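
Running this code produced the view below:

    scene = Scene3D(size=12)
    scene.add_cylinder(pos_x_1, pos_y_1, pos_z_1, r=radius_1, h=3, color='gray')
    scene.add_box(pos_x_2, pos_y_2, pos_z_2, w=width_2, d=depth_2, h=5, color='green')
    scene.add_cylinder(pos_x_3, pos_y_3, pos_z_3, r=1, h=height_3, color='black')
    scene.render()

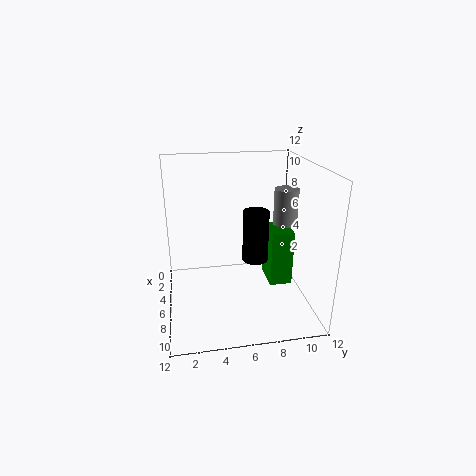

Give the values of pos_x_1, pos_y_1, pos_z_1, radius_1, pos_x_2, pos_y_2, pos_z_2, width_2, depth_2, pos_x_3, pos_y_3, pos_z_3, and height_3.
pos_x_1 = 6; pos_y_1 = 10; pos_z_1 = 7; radius_1 = 1; pos_x_2 = 3; pos_y_2 = 9; pos_z_2 = 1; width_2 = 3; depth_2 = 2; pos_x_3 = 8; pos_y_3 = 7; pos_z_3 = 5; height_3 = 4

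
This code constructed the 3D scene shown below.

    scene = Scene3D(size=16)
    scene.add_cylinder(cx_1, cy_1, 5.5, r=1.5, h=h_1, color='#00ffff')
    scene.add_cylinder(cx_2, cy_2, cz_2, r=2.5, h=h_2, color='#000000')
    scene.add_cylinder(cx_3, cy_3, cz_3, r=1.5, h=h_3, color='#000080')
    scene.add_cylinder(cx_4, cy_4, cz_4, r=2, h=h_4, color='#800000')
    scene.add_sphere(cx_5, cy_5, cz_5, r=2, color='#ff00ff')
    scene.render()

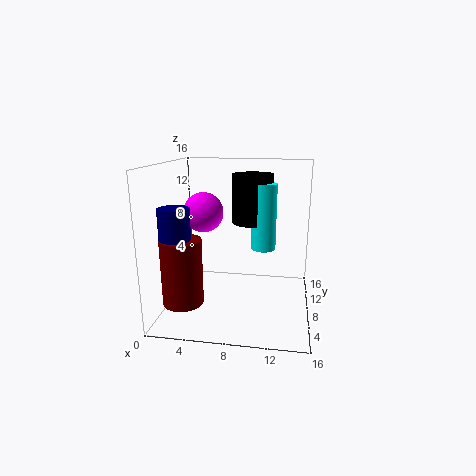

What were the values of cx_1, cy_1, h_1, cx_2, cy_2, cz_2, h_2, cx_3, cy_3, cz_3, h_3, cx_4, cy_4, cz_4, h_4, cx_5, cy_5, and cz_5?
cx_1 = 10.5, cy_1 = 12, h_1 = 8, cx_2 = 9, cy_2 = 13, cz_2 = 8.5, h_2 = 6, cx_3 = 3, cy_3 = 2, cz_3 = 9, h_3 = 3.5, cx_4 = 3.5, cy_4 = 2, cz_4 = 3, h_4 = 6.5, cx_5 = 5, cy_5 = 5, cz_5 = 11.5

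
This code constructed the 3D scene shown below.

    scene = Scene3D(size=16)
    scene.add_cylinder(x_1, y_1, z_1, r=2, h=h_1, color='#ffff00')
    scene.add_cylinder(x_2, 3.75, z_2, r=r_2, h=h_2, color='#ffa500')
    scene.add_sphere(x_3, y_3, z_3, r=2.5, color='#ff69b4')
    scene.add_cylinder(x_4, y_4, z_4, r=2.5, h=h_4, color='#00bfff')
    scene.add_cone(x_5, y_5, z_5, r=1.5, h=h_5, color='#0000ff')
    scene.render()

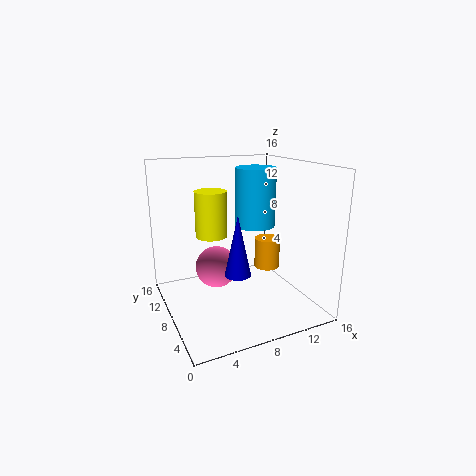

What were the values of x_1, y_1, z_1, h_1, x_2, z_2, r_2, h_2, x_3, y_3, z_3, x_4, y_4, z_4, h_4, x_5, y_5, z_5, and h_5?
x_1 = 7, y_1 = 13.75, z_1 = 6.5, h_1 = 5.75, x_2 = 9.25, z_2 = 6.25, r_2 = 1.25, h_2 = 3, x_3 = 6.5, y_3 = 11, z_3 = 3.5, x_4 = 12.25, y_4 = 12, z_4 = 7.75, h_4 = 7.25, x_5 = 7.75, y_5 = 7.5, z_5 = 3.75, h_5 = 7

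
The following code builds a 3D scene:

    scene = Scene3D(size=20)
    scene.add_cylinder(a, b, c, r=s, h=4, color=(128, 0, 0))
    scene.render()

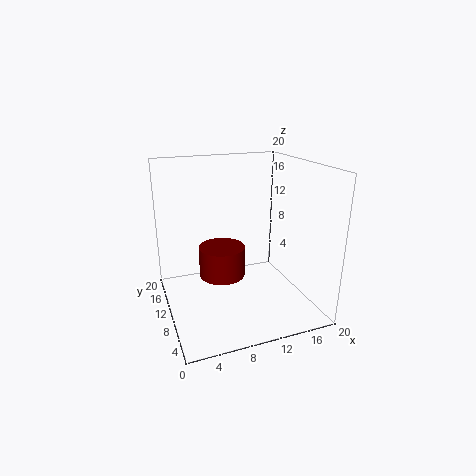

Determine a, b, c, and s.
a = 7, b = 8, c = 6, s = 3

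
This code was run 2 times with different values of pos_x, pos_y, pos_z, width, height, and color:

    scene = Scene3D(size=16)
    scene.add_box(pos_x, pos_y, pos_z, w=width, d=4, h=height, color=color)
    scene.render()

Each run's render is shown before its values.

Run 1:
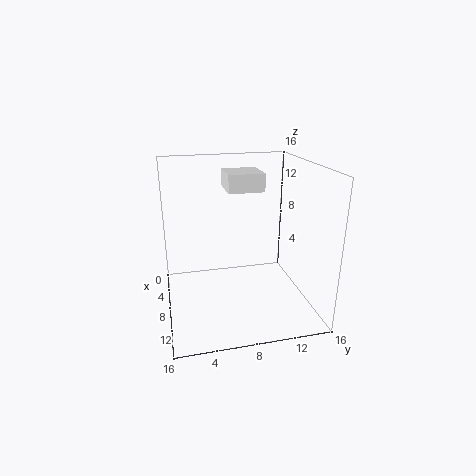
pos_x = 4; pos_y = 7; pos_z = 13; width = 4; height = 2; color = 'white'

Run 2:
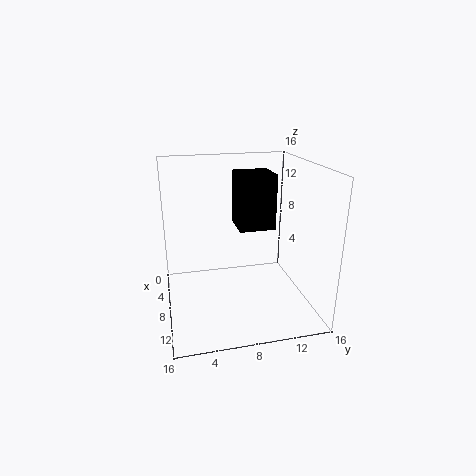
pos_x = 5; pos_y = 8; pos_z = 9; width = 4; height = 6; color = 'black'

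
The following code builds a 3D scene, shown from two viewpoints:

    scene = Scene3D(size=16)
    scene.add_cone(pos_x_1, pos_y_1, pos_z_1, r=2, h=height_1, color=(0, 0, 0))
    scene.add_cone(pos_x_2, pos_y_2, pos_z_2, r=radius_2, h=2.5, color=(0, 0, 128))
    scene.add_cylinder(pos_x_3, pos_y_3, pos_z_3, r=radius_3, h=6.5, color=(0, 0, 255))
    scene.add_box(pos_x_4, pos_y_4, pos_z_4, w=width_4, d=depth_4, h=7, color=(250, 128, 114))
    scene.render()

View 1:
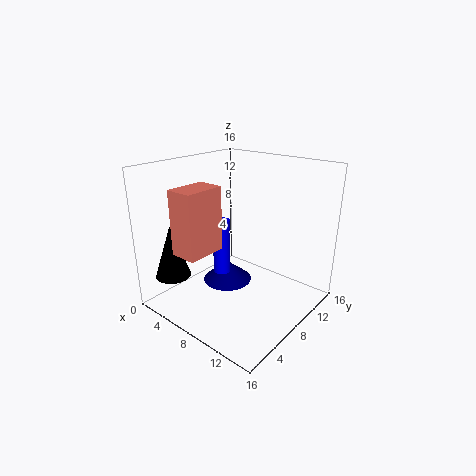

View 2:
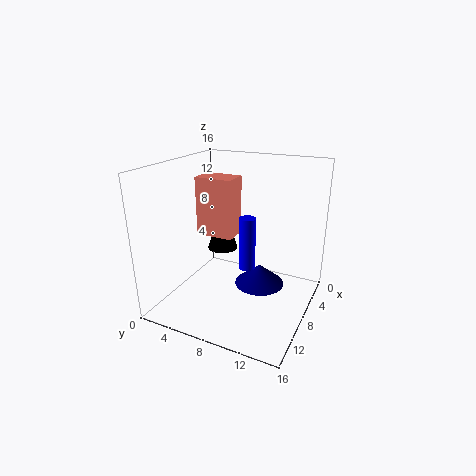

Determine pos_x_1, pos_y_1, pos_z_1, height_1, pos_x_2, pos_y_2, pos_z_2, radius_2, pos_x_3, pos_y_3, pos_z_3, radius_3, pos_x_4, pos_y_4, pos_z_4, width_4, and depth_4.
pos_x_1 = 2.5; pos_y_1 = 3; pos_z_1 = 3.5; height_1 = 6; pos_x_2 = 5; pos_y_2 = 9.5; pos_z_2 = 1; radius_2 = 3; pos_x_3 = 5.5; pos_y_3 = 8; pos_z_3 = 3; radius_3 = 1; pos_x_4 = 4; pos_y_4 = 2; pos_z_4 = 7; width_4 = 3; depth_4 = 4.5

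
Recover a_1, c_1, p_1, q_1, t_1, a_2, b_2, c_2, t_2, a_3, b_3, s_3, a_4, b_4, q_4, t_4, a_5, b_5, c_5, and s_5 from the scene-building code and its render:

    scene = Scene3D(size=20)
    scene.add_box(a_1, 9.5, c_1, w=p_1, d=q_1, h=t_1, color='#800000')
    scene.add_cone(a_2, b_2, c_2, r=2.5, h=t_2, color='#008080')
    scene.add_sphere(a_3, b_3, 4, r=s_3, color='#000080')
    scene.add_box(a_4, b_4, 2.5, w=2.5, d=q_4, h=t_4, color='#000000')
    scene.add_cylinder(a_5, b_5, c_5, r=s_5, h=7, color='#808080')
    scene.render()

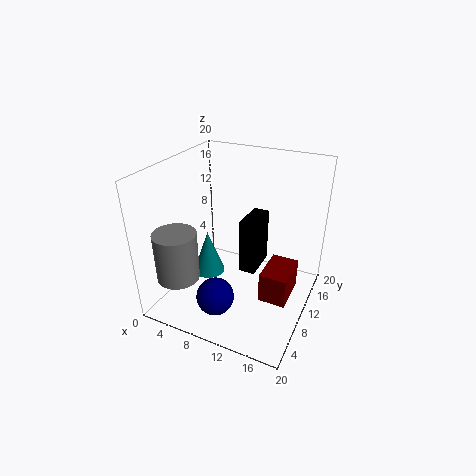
a_1 = 13.5; c_1 = 0.5; p_1 = 4; q_1 = 6; t_1 = 4.5; a_2 = 3.5; b_2 = 12.5; c_2 = 1; t_2 = 7; a_3 = 9.5; b_3 = 4; s_3 = 2.5; a_4 = 9; b_4 = 12.5; q_4 = 5.5; t_4 = 8.5; a_5 = 3; b_5 = 5; c_5 = 4.5; s_5 = 3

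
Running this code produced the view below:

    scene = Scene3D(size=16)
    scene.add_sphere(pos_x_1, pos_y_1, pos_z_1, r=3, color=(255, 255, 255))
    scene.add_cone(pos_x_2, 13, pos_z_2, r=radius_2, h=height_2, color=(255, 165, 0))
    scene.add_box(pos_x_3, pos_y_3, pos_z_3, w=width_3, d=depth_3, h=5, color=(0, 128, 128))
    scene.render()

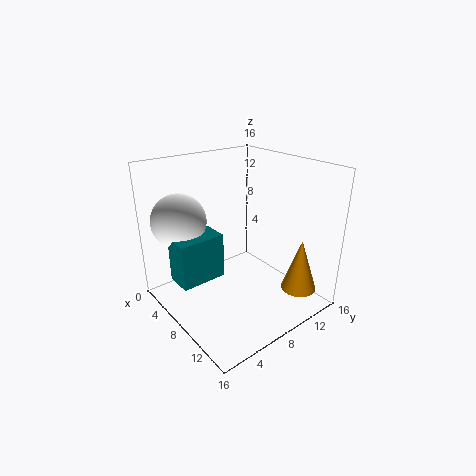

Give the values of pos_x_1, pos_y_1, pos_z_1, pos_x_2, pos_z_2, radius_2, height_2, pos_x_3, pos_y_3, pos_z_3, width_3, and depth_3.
pos_x_1 = 4, pos_y_1 = 3, pos_z_1 = 10, pos_x_2 = 13, pos_z_2 = 2, radius_2 = 2, height_2 = 6, pos_x_3 = 5, pos_y_3 = 1, pos_z_3 = 4, width_3 = 3, depth_3 = 5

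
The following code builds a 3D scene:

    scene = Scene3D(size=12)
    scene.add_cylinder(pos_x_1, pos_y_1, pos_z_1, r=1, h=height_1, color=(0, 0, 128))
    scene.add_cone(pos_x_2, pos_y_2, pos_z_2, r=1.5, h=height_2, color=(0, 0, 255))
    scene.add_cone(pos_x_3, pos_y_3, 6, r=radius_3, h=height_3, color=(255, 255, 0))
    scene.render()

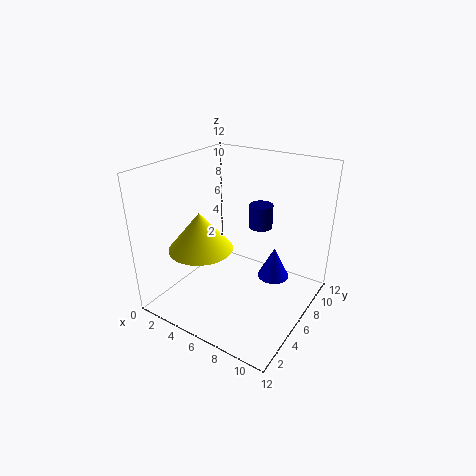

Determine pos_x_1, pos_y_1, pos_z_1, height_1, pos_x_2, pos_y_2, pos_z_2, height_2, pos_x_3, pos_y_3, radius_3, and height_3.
pos_x_1 = 7; pos_y_1 = 8; pos_z_1 = 6.5; height_1 = 2; pos_x_2 = 7.5; pos_y_2 = 10; pos_z_2 = 0.5; height_2 = 3; pos_x_3 = 4.5; pos_y_3 = 3; radius_3 = 2.5; height_3 = 3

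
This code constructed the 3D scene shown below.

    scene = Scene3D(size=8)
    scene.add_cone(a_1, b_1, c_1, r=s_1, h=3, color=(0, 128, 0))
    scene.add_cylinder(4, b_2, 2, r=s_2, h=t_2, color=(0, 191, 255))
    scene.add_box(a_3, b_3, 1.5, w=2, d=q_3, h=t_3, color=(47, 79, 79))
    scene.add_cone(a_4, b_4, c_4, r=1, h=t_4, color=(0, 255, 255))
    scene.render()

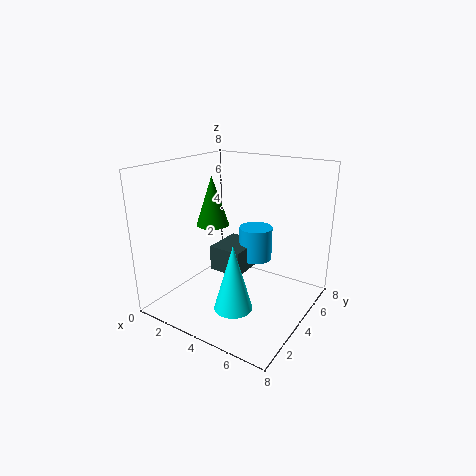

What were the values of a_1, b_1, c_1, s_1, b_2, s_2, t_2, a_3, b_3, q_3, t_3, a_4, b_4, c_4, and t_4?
a_1 = 1.5, b_1 = 5, c_1 = 4, s_1 = 1, b_2 = 6, s_2 = 1, t_2 = 2, a_3 = 2, b_3 = 4, q_3 = 2.5, t_3 = 1.5, a_4 = 5, b_4 = 2, c_4 = 1, t_4 = 3.5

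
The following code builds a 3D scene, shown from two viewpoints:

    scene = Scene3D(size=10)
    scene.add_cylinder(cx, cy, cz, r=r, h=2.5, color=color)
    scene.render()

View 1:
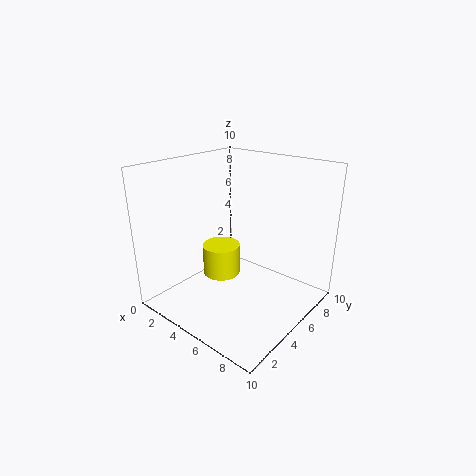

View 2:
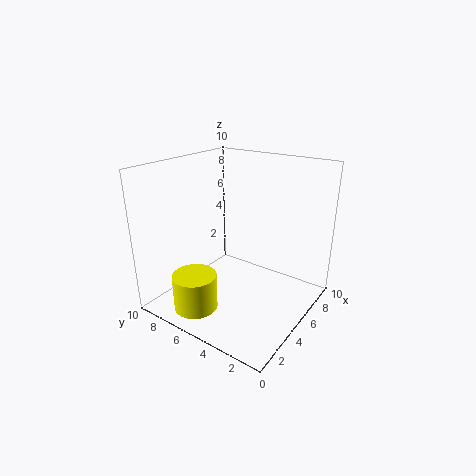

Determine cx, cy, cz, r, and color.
cx = 2, cy = 6.5, cz = 0.5, r = 1.5, color = 'yellow'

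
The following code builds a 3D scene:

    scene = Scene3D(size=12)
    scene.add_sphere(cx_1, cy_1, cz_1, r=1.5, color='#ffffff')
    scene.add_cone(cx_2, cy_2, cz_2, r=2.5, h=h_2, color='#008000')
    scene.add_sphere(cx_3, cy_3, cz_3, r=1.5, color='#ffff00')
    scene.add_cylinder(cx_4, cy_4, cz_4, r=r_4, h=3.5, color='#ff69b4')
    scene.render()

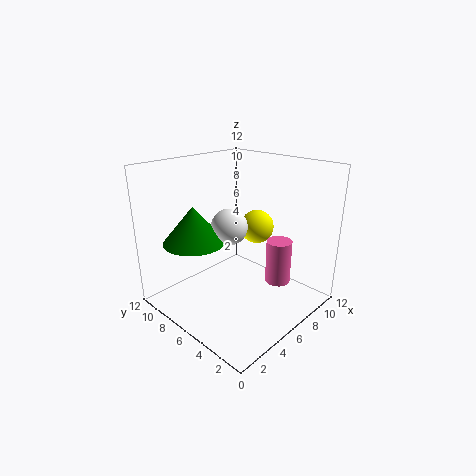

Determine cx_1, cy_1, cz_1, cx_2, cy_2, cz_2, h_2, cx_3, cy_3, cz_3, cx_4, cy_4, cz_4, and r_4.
cx_1 = 5.5, cy_1 = 6.5, cz_1 = 7, cx_2 = 3, cy_2 = 8, cz_2 = 6, h_2 = 3, cx_3 = 9, cy_3 = 6.5, cz_3 = 6, cx_4 = 7, cy_4 = 2.5, cz_4 = 3, r_4 = 1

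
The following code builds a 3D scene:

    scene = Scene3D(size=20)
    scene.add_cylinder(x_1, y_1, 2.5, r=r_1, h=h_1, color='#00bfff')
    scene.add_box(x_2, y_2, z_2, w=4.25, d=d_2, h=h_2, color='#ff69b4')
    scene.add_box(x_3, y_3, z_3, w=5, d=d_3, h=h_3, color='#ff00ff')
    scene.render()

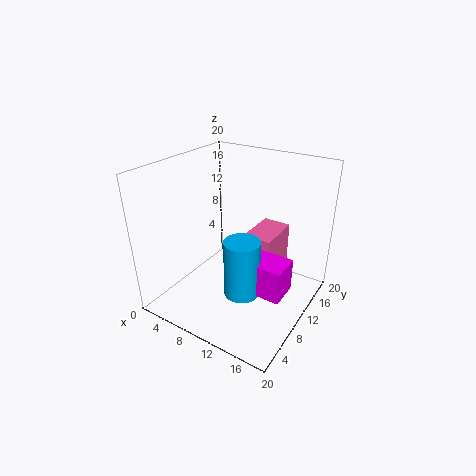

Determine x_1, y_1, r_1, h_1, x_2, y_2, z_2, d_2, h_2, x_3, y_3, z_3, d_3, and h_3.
x_1 = 11.75
y_1 = 8.25
r_1 = 2.5
h_1 = 8.25
x_2 = 9.5
y_2 = 12.25
z_2 = 2
d_2 = 6.75
h_2 = 7.25
x_3 = 12.5
y_3 = 8
z_3 = 3
d_3 = 4.25
h_3 = 4.75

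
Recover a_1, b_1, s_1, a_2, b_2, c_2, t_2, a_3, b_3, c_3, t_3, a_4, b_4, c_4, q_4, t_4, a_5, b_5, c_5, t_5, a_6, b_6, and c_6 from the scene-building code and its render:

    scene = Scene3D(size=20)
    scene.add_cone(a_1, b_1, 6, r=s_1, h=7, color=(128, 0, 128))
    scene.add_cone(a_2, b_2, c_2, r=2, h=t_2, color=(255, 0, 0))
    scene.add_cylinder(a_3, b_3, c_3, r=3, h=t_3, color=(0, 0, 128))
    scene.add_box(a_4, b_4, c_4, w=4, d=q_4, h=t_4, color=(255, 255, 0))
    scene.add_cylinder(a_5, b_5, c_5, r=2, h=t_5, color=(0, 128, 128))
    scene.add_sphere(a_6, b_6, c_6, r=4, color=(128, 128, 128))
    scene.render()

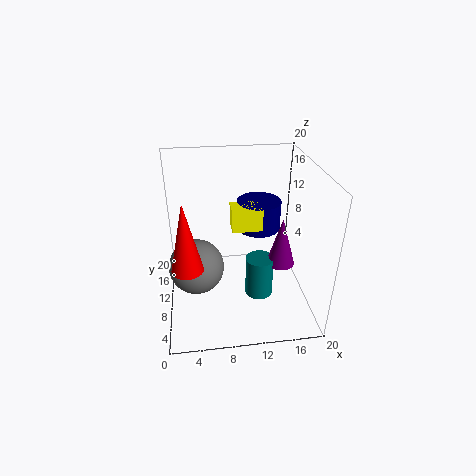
a_1 = 16
b_1 = 9
s_1 = 2
a_2 = 3
b_2 = 5
c_2 = 9
t_2 = 9
a_3 = 13
b_3 = 11
c_3 = 11
t_3 = 4
a_4 = 9
b_4 = 8
c_4 = 12
q_4 = 3
t_4 = 3
a_5 = 13
b_5 = 9
c_5 = 1
t_5 = 6
a_6 = 4
b_6 = 11
c_6 = 5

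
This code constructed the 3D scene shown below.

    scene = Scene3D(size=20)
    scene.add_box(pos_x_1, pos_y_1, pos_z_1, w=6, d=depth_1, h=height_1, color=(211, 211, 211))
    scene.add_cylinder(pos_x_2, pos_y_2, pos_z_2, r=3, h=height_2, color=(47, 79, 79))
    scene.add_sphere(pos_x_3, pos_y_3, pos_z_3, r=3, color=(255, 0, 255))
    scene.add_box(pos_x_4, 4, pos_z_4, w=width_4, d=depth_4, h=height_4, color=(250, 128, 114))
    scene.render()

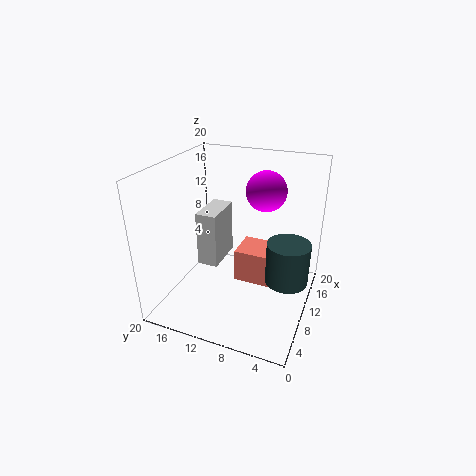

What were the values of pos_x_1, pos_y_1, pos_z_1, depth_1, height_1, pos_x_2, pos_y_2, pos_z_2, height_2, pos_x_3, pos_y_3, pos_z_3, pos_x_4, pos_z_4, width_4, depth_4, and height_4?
pos_x_1 = 9, pos_y_1 = 13, pos_z_1 = 5, depth_1 = 3, height_1 = 8, pos_x_2 = 11, pos_y_2 = 3, pos_z_2 = 4, height_2 = 6, pos_x_3 = 16, pos_y_3 = 8, pos_z_3 = 15, pos_x_4 = 11, pos_z_4 = 2, width_4 = 5, depth_4 = 7, height_4 = 5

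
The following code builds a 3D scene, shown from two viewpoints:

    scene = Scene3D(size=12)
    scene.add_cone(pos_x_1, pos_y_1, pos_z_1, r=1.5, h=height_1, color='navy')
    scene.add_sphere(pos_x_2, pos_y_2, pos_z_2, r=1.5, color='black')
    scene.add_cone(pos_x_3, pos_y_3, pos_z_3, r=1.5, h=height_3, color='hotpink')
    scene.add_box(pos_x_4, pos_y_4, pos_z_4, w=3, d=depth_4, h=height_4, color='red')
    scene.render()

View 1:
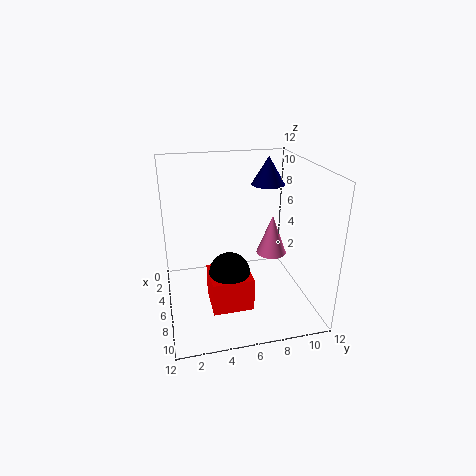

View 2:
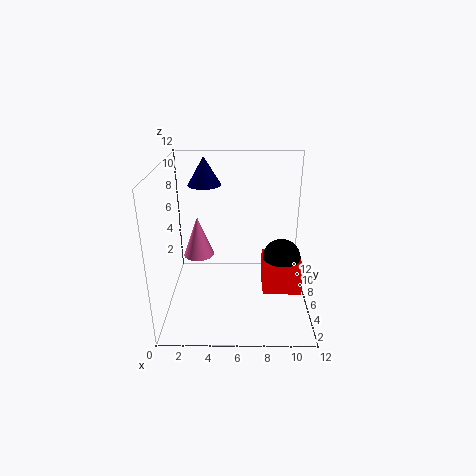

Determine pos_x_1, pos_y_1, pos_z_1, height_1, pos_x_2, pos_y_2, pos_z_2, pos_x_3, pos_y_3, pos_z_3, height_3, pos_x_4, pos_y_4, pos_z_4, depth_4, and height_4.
pos_x_1 = 3, pos_y_1 = 9.5, pos_z_1 = 9.5, height_1 = 2.5, pos_x_2 = 9.5, pos_y_2 = 4.5, pos_z_2 = 5, pos_x_3 = 2, pos_y_3 = 10.5, pos_z_3 = 2, height_3 = 4, pos_x_4 = 8, pos_y_4 = 3, pos_z_4 = 2.5, depth_4 = 3, height_4 = 2.5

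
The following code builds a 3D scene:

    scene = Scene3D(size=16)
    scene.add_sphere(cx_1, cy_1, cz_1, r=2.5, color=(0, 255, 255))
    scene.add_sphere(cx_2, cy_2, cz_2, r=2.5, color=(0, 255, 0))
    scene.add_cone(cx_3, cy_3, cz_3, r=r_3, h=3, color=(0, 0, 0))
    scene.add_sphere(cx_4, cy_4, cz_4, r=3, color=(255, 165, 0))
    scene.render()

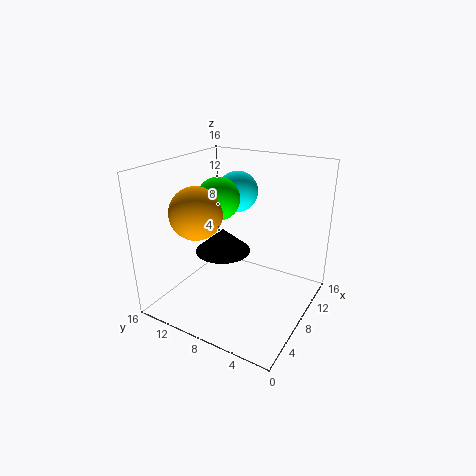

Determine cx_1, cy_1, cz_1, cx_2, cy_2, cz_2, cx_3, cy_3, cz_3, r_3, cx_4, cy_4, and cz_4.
cx_1 = 13
cy_1 = 11
cz_1 = 11.5
cx_2 = 9.5
cy_2 = 11.5
cz_2 = 11.5
cx_3 = 11
cy_3 = 12
cz_3 = 4
r_3 = 3.5
cx_4 = 6.5
cy_4 = 12.5
cz_4 = 10.5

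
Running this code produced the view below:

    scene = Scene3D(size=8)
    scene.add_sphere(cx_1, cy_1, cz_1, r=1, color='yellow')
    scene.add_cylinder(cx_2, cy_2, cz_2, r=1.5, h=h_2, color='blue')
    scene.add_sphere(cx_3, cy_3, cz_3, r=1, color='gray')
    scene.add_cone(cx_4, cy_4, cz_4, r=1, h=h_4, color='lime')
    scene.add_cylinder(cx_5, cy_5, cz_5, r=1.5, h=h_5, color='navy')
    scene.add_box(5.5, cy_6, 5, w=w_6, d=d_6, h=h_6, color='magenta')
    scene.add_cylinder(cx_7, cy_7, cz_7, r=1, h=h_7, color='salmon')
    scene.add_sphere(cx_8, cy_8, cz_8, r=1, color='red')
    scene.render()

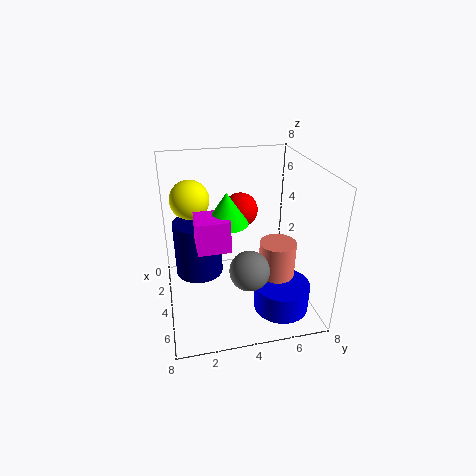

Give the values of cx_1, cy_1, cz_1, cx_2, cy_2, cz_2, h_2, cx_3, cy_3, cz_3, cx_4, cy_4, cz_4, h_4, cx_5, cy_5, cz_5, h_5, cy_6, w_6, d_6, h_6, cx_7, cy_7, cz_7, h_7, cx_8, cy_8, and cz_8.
cx_1 = 4; cy_1 = 1.5; cz_1 = 6.5; cx_2 = 6; cy_2 = 6; cz_2 = 0.5; h_2 = 1.5; cx_3 = 6.5; cy_3 = 4; cz_3 = 3.5; cx_4 = 6; cy_4 = 3; cz_4 = 6; h_4 = 1.5; cx_5 = 1.5; cy_5 = 2; cz_5 = 0.5; h_5 = 3.5; cy_6 = 1.5; w_6 = 1.5; d_6 = 1.5; h_6 = 1.5; cx_7 = 5; cy_7 = 6; cz_7 = 2; h_7 = 2; cx_8 = 2.5; cy_8 = 4.5; cz_8 = 5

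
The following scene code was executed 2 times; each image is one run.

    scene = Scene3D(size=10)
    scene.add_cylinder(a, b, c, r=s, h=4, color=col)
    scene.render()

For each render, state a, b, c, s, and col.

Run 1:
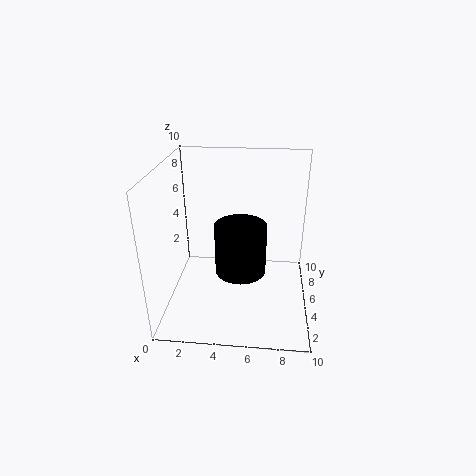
a = 5; b = 7; c = 1; s = 2; col = 'black'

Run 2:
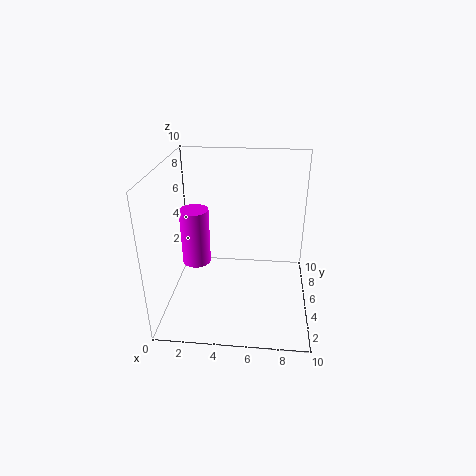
a = 2; b = 5; c = 3; s = 1; col = 'magenta'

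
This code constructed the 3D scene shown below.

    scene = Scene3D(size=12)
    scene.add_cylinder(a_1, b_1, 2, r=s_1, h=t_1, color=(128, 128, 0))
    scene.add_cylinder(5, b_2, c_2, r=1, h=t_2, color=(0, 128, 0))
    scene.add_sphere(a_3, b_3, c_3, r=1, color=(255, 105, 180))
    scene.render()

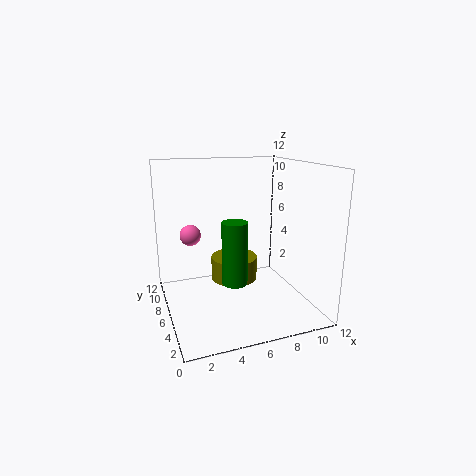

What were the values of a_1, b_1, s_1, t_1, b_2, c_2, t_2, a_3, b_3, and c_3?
a_1 = 6; b_1 = 7; s_1 = 2; t_1 = 2; b_2 = 4; c_2 = 3; t_2 = 5; a_3 = 3; b_3 = 11; c_3 = 5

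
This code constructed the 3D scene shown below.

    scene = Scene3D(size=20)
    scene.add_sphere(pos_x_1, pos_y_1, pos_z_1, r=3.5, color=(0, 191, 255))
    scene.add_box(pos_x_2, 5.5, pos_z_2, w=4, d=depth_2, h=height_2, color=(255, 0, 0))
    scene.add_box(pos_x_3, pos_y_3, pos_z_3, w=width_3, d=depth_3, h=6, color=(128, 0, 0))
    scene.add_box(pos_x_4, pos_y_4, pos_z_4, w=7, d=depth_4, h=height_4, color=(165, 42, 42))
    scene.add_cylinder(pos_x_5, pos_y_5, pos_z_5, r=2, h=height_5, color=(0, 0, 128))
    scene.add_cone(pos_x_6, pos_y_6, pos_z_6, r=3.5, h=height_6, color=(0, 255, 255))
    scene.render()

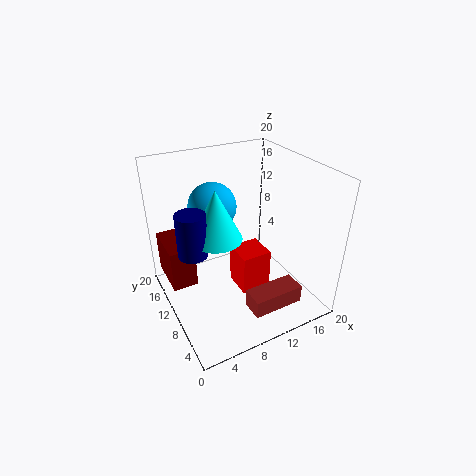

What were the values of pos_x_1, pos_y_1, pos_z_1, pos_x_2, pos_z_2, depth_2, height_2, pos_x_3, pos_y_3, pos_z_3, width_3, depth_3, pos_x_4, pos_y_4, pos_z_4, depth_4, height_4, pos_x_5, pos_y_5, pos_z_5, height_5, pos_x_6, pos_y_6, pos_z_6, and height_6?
pos_x_1 = 8.5, pos_y_1 = 15, pos_z_1 = 13, pos_x_2 = 8.5, pos_z_2 = 4, depth_2 = 4, height_2 = 5.5, pos_x_3 = 0.5, pos_y_3 = 11, pos_z_3 = 3.5, width_3 = 3.5, depth_3 = 6.5, pos_x_4 = 8.5, pos_y_4 = 2, pos_z_4 = 2.5, depth_4 = 3, height_4 = 2.5, pos_x_5 = 3.5, pos_y_5 = 10.5, pos_z_5 = 9, height_5 = 6, pos_x_6 = 7, pos_y_6 = 10.5, pos_z_6 = 10.5, height_6 = 7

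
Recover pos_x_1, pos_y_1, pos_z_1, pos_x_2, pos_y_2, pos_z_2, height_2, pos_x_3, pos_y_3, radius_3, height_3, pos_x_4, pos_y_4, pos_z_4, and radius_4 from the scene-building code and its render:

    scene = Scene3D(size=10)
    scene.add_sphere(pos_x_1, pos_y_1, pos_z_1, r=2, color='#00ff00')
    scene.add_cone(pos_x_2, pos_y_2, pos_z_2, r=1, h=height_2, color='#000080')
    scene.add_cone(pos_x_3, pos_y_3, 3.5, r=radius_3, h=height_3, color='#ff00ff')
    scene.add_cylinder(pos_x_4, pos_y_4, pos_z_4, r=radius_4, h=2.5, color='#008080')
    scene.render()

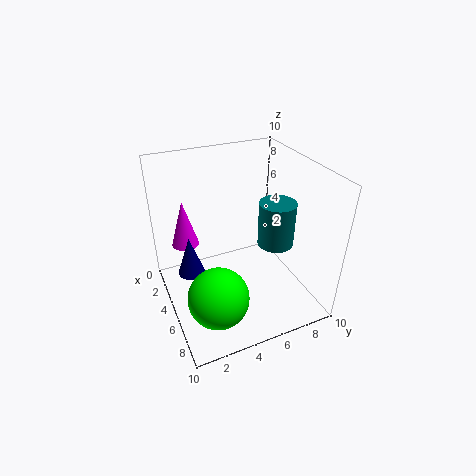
pos_x_1 = 7.5, pos_y_1 = 2.5, pos_z_1 = 2.5, pos_x_2 = 3, pos_y_2 = 2, pos_z_2 = 1.5, height_2 = 3, pos_x_3 = 2, pos_y_3 = 2, radius_3 = 1, height_3 = 3.5, pos_x_4 = 9, pos_y_4 = 5.5, pos_z_4 = 7, radius_4 = 1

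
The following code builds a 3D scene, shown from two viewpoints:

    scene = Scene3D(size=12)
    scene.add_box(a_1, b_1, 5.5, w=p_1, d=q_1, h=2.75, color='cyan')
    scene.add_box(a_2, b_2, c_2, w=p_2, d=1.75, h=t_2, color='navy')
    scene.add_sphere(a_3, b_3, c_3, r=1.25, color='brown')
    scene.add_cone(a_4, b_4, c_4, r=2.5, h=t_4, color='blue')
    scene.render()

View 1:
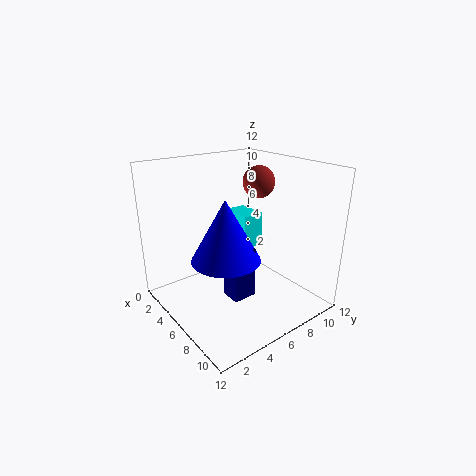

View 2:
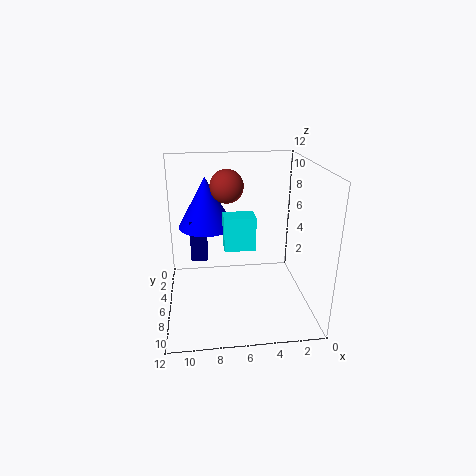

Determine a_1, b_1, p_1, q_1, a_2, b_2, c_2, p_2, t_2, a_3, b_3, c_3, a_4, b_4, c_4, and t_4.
a_1 = 4.75
b_1 = 5.75
p_1 = 2.5
q_1 = 1.75
a_2 = 8.5
b_2 = 2.75
c_2 = 3.25
p_2 = 1.5
t_2 = 3.75
a_3 = 7
b_3 = 7.25
c_3 = 10.75
a_4 = 8.5
b_4 = 3
c_4 = 6
t_4 = 4.5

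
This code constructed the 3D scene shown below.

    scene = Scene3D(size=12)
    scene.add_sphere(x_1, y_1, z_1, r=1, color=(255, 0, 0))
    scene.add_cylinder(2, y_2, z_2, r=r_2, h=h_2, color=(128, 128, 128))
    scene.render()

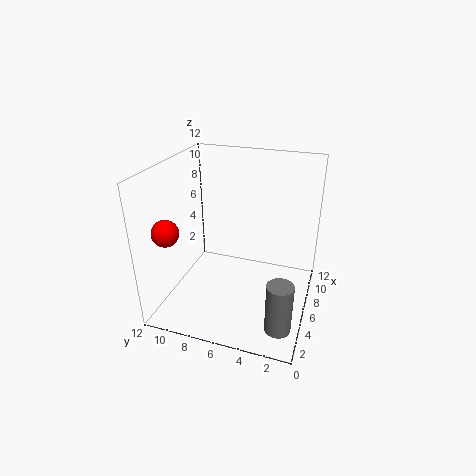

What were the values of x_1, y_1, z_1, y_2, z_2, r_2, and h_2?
x_1 = 1.5, y_1 = 10, z_1 = 8, y_2 = 1.5, z_2 = 1, r_2 = 1, h_2 = 4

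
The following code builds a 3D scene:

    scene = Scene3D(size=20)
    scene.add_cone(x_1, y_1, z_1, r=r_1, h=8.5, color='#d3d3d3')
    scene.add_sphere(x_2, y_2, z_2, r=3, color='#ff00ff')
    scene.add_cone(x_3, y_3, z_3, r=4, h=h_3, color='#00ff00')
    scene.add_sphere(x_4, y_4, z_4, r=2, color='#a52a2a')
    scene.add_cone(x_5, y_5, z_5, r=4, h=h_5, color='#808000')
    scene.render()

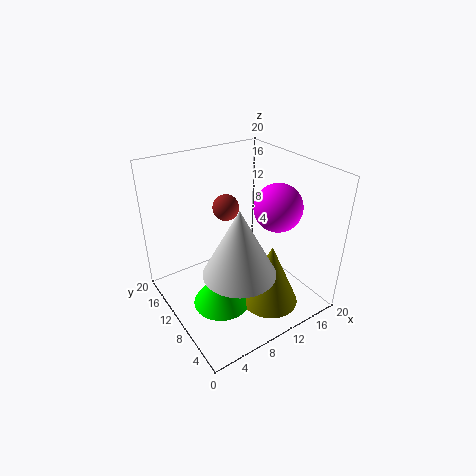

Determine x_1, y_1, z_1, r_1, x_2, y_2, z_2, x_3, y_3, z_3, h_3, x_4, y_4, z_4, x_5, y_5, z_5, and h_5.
x_1 = 6.5
y_1 = 4.5
z_1 = 9
r_1 = 4.5
x_2 = 12.5
y_2 = 5
z_2 = 16
x_3 = 6.5
y_3 = 9
z_3 = 1
h_3 = 6
x_4 = 11.5
y_4 = 15.5
z_4 = 12
x_5 = 12.5
y_5 = 5.5
z_5 = 1
h_5 = 9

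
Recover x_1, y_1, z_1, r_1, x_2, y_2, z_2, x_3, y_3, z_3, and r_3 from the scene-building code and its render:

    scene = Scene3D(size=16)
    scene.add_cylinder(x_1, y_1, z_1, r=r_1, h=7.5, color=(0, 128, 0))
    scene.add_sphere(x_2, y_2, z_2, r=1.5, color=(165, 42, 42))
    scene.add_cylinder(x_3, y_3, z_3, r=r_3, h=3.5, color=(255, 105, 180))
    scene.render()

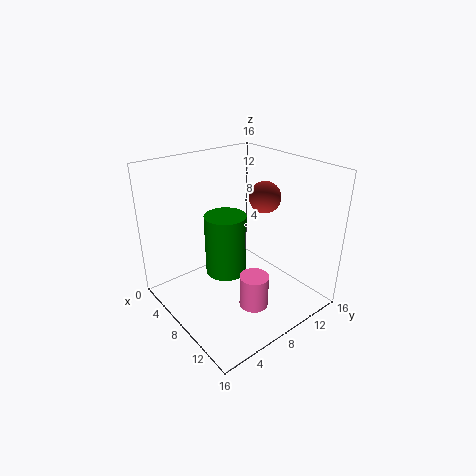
x_1 = 5
y_1 = 8.5
z_1 = 2
r_1 = 2.5
x_2 = 12
y_2 = 8
z_2 = 14
x_3 = 12.5
y_3 = 6.5
z_3 = 2.5
r_3 = 1.5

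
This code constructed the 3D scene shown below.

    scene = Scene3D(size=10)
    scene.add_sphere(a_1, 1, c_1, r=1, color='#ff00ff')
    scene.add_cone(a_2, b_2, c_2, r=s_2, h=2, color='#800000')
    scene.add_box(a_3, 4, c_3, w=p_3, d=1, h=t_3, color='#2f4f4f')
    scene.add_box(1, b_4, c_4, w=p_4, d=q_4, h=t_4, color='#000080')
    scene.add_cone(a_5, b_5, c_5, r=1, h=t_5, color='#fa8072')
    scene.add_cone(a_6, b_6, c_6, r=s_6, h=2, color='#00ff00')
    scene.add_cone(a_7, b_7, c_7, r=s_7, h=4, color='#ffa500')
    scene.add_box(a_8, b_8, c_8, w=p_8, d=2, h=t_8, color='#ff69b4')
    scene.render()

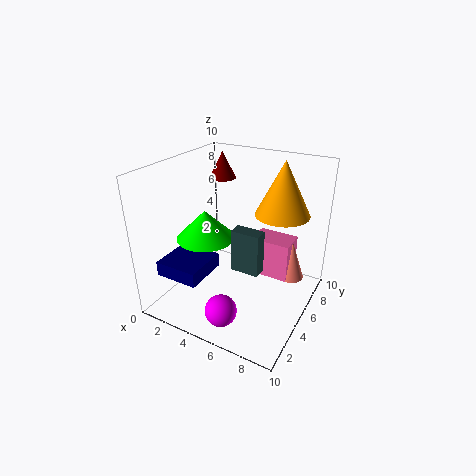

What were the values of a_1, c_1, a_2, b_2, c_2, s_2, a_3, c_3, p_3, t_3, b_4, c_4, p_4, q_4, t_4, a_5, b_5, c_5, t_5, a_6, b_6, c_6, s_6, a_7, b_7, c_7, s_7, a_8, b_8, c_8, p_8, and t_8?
a_1 = 6; c_1 = 2; a_2 = 2; b_2 = 8; c_2 = 8; s_2 = 1; a_3 = 5; c_3 = 3; p_3 = 2; t_3 = 3; b_4 = 1; c_4 = 3; p_4 = 3; q_4 = 3; t_4 = 1; a_5 = 8; b_5 = 8; c_5 = 1; t_5 = 3; a_6 = 3; b_6 = 4; c_6 = 5; s_6 = 2; a_7 = 7; b_7 = 8; c_7 = 6; s_7 = 2; a_8 = 5; b_8 = 7; c_8 = 1; p_8 = 3; t_8 = 3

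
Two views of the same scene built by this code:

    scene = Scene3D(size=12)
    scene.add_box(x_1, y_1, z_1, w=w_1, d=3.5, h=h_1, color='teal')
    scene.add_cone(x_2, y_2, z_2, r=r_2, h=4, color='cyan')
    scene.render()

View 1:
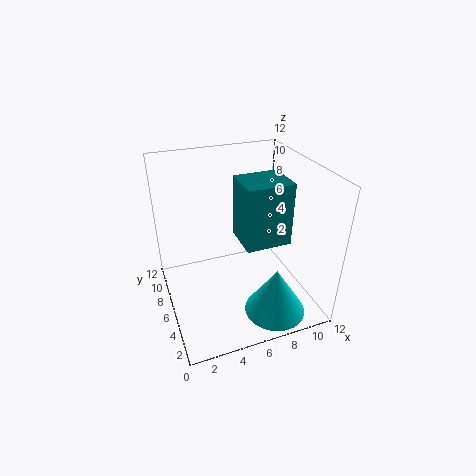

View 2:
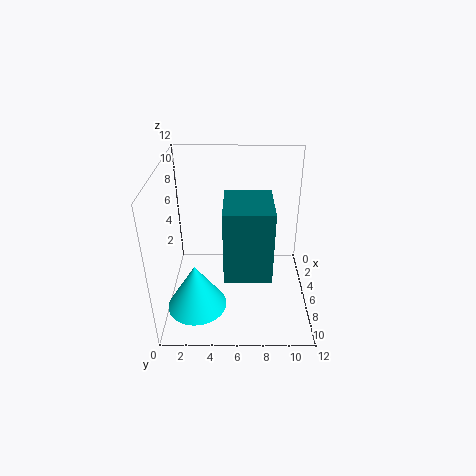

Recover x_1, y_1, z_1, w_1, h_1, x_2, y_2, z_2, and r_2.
x_1 = 6.5
y_1 = 5
z_1 = 5
w_1 = 4
h_1 = 5.5
x_2 = 8
y_2 = 2.5
z_2 = 0.5
r_2 = 2.5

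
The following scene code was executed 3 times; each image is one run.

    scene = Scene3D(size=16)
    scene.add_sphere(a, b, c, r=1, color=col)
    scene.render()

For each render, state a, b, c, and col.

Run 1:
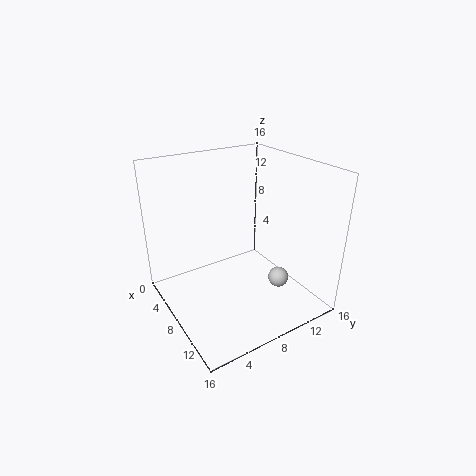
a = 14, b = 9, c = 6, col = 'lightgray'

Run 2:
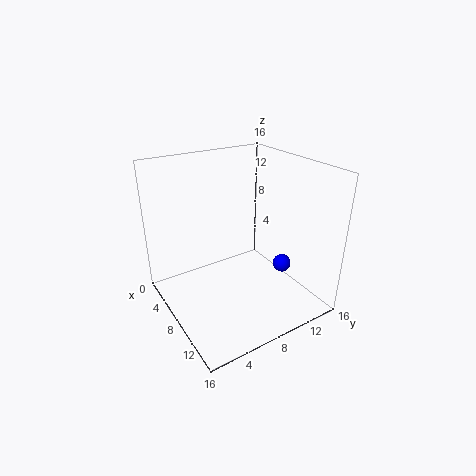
a = 11, b = 12, c = 5, col = 'blue'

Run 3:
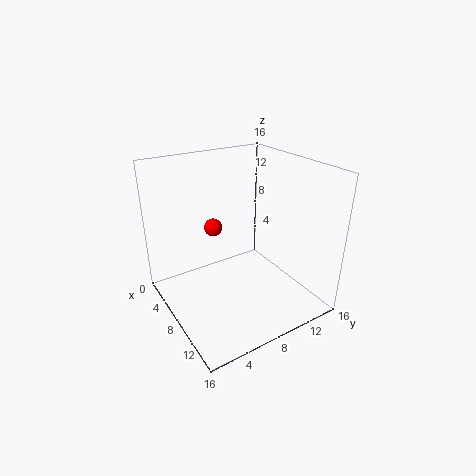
a = 6, b = 6, c = 9, col = 'red'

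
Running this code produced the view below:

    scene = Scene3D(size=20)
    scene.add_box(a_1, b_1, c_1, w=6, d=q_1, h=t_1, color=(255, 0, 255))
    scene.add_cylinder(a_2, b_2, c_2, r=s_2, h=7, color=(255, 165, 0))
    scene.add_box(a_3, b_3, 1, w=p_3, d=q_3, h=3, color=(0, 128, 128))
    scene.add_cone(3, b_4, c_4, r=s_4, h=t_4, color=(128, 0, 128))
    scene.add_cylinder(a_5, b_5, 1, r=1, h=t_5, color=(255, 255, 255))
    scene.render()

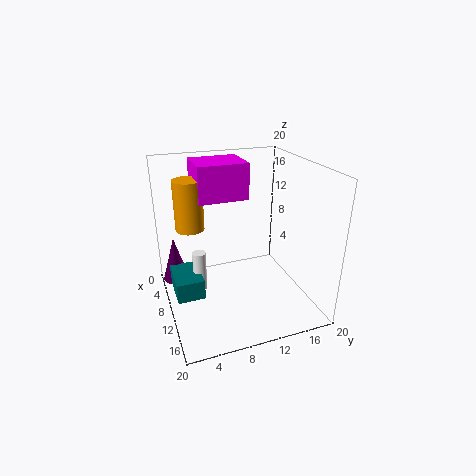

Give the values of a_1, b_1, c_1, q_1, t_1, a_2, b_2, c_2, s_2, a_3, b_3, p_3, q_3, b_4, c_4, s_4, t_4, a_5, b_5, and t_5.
a_1 = 3, b_1 = 5, c_1 = 15, q_1 = 7, t_1 = 5, a_2 = 7, b_2 = 4, c_2 = 11, s_2 = 2, a_3 = 4, b_3 = 1, p_3 = 6, q_3 = 4, b_4 = 2, c_4 = 1, s_4 = 2, t_4 = 7, a_5 = 7, b_5 = 5, t_5 = 6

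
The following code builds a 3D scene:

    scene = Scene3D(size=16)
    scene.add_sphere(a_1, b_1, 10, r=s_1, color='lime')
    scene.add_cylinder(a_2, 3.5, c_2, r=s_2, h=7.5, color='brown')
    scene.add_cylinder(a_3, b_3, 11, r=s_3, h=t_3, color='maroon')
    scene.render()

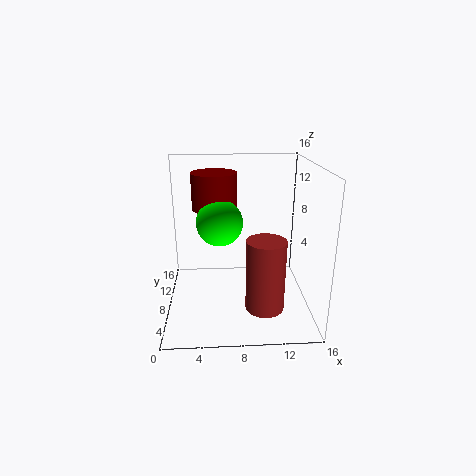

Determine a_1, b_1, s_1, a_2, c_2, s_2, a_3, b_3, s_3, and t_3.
a_1 = 6, b_1 = 7.5, s_1 = 2.5, a_2 = 10.5, c_2 = 2, s_2 = 2, a_3 = 5.5, b_3 = 9.5, s_3 = 2.5, t_3 = 4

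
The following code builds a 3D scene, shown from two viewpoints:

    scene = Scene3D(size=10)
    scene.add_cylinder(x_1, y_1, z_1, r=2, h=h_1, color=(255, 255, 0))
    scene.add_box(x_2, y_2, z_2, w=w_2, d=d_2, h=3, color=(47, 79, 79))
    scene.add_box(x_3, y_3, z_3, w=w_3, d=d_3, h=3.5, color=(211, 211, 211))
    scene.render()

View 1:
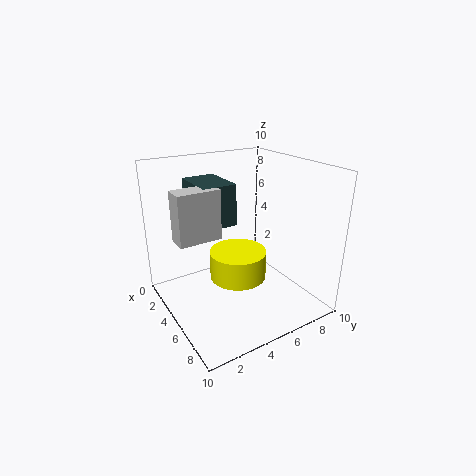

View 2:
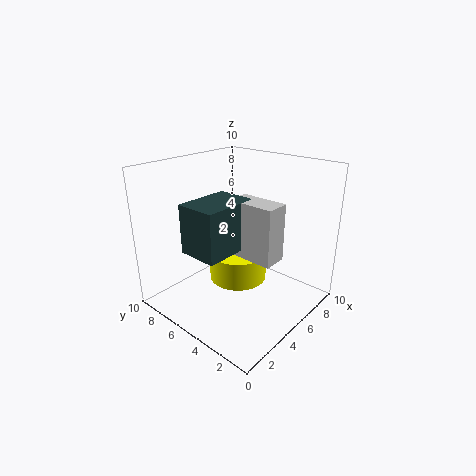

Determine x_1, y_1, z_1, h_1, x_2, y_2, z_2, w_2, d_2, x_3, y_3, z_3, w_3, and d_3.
x_1 = 5, y_1 = 5, z_1 = 2, h_1 = 2, x_2 = 0.5, y_2 = 3, z_2 = 5.5, w_2 = 3.5, d_2 = 2.5, x_3 = 3, y_3 = 1, z_3 = 5, w_3 = 1.5, d_3 = 3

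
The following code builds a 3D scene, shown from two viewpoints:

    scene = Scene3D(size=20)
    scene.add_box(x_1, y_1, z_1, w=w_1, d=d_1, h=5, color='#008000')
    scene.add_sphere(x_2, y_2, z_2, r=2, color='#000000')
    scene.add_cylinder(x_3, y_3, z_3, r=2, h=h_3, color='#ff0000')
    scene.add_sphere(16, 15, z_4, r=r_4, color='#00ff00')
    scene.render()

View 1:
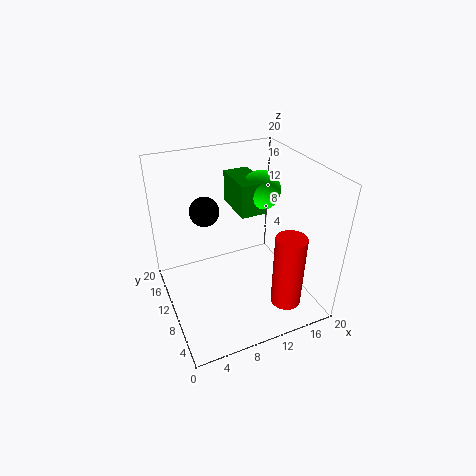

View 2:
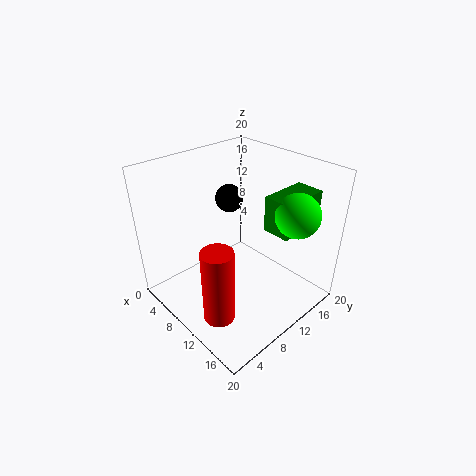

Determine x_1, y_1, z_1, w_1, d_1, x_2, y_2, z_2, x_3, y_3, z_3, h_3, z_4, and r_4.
x_1 = 12; y_1 = 13; z_1 = 11; w_1 = 4; d_1 = 7; x_2 = 6; y_2 = 12; z_2 = 14; x_3 = 14; y_3 = 3; z_3 = 3; h_3 = 10; z_4 = 14; r_4 = 3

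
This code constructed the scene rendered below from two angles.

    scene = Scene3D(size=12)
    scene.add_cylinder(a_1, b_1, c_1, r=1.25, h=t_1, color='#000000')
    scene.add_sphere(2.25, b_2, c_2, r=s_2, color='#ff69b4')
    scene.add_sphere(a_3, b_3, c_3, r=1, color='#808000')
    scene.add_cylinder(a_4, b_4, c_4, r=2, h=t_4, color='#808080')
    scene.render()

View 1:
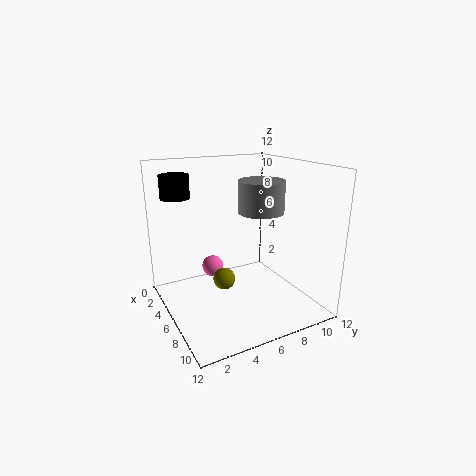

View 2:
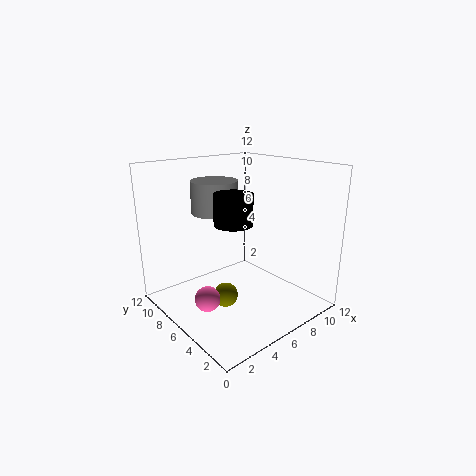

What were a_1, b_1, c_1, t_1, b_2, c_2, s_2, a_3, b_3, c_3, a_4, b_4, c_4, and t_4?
a_1 = 2.25; b_1 = 2; c_1 = 9; t_1 = 2; b_2 = 5.25; c_2 = 2; s_2 = 1; a_3 = 4.25; b_3 = 5.5; c_3 = 1.5; a_4 = 5.5; b_4 = 8.5; c_4 = 7.75; t_4 = 2.75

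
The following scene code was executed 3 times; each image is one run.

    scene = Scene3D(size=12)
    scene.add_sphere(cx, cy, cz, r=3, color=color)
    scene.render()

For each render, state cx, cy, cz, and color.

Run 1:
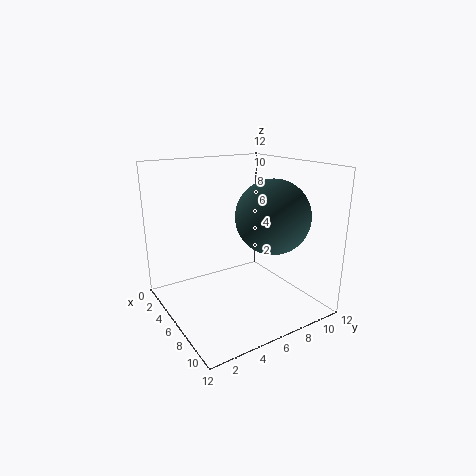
cx = 8
cy = 8
cz = 8
color = 'darkslategray'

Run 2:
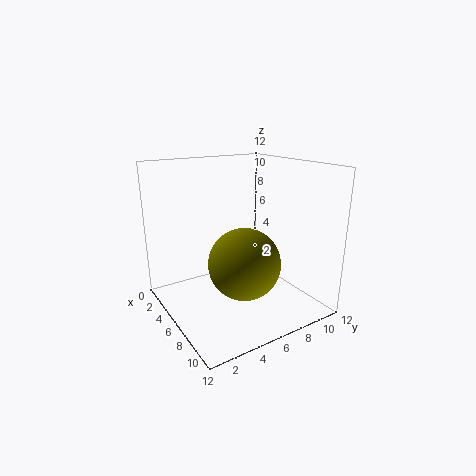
cx = 7
cy = 6
cz = 4
color = 'olive'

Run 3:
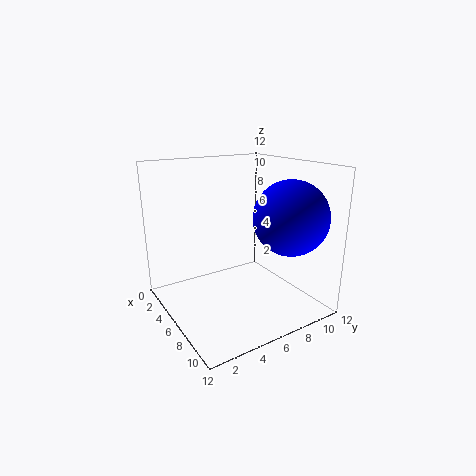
cx = 9
cy = 9
cz = 8
color = 'blue'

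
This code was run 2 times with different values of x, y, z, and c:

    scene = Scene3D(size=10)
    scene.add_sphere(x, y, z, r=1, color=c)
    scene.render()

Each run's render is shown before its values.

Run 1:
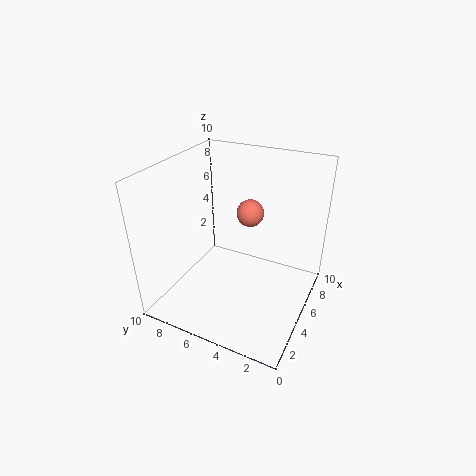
x = 7; y = 5; z = 6; c = 'salmon'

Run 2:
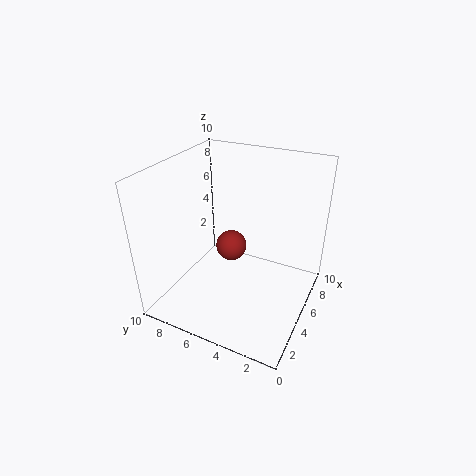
x = 4; y = 5; z = 5; c = 'brown'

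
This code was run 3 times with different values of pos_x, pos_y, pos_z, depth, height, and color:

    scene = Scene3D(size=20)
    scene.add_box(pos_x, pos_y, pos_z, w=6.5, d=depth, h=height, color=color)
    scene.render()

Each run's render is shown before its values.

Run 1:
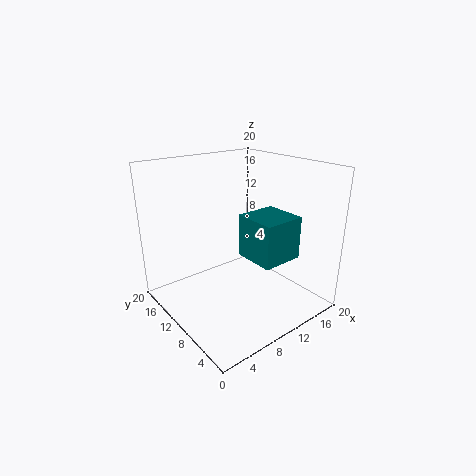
pos_x = 12.5, pos_y = 6.5, pos_z = 5.5, depth = 6.5, height = 6.5, color = 'teal'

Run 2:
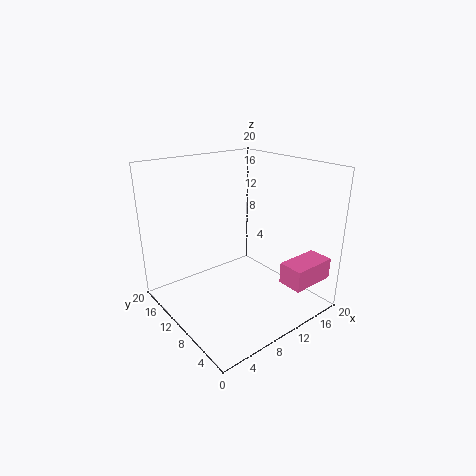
pos_x = 13.5, pos_y = 1.5, pos_z = 4, depth = 3.5, height = 3, color = 'hotpink'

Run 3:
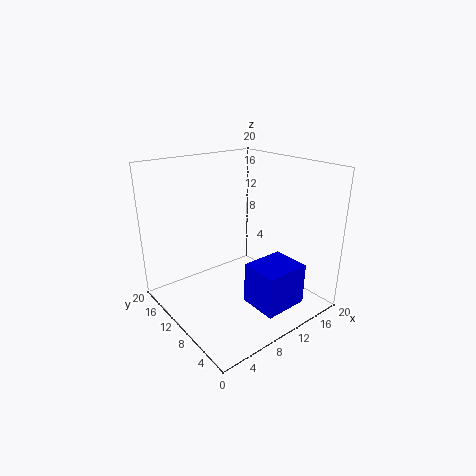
pos_x = 10, pos_y = 3, pos_z = 0.5, depth = 5.5, height = 6, color = 'blue'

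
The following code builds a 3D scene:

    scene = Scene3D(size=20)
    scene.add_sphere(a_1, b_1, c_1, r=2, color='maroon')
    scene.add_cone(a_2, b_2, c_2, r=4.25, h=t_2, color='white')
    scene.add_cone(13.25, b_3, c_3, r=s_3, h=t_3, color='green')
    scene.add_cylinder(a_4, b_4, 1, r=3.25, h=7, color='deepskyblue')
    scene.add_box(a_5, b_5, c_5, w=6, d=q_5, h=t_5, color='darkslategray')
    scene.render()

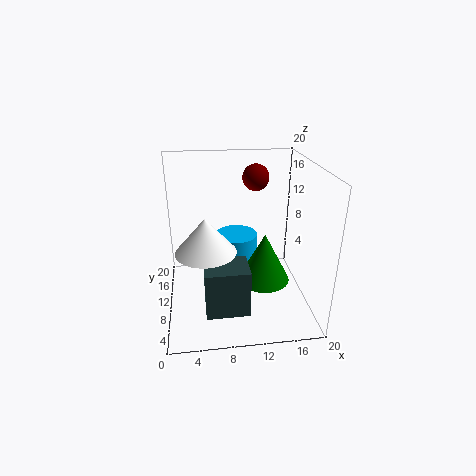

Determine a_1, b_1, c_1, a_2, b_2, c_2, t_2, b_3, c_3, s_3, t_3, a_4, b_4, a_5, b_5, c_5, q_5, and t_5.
a_1 = 13.5
b_1 = 16
c_1 = 16.75
a_2 = 5.5
b_2 = 9.75
c_2 = 8.25
t_2 = 5
b_3 = 7.5
c_3 = 4.75
s_3 = 3.5
t_3 = 6.75
a_4 = 10.5
b_4 = 15.5
a_5 = 5
b_5 = 4.5
c_5 = 0.75
q_5 = 4.75
t_5 = 6.75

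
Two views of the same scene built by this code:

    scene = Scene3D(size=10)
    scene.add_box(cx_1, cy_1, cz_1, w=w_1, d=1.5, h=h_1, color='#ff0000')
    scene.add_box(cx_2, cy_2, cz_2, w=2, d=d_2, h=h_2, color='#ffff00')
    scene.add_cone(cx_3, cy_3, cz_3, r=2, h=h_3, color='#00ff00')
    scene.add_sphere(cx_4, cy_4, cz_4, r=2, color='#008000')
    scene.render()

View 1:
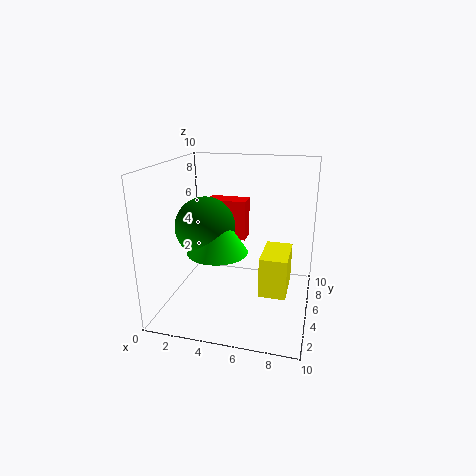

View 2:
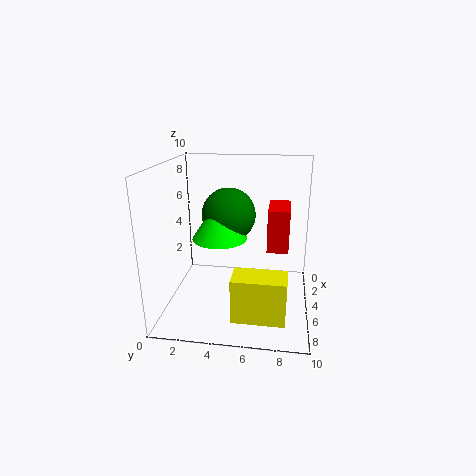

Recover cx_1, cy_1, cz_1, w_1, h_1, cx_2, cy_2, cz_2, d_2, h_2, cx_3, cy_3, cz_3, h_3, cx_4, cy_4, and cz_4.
cx_1 = 2, cy_1 = 7, cz_1 = 4, w_1 = 3, h_1 = 3, cx_2 = 6.5, cy_2 = 5, cz_2 = 0.5, d_2 = 3.5, h_2 = 3, cx_3 = 4, cy_3 = 3.5, cz_3 = 4.5, h_3 = 3, cx_4 = 3, cy_4 = 4, cz_4 = 6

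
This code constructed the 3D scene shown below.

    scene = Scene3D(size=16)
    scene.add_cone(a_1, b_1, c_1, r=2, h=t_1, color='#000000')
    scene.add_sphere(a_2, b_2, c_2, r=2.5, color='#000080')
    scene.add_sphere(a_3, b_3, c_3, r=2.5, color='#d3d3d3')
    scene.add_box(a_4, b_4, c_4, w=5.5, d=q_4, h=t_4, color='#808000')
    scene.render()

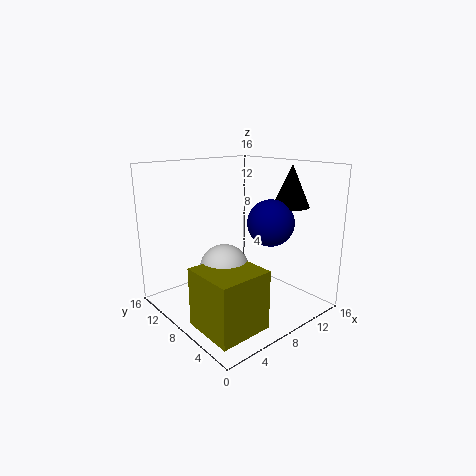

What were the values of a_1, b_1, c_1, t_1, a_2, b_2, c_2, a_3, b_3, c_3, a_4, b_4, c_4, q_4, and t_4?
a_1 = 12.5
b_1 = 4.5
c_1 = 11.5
t_1 = 4.5
a_2 = 10
b_2 = 5
c_2 = 10
a_3 = 4.5
b_3 = 6
c_3 = 6
a_4 = 0.5
b_4 = 1
c_4 = 1
q_4 = 5.5
t_4 = 6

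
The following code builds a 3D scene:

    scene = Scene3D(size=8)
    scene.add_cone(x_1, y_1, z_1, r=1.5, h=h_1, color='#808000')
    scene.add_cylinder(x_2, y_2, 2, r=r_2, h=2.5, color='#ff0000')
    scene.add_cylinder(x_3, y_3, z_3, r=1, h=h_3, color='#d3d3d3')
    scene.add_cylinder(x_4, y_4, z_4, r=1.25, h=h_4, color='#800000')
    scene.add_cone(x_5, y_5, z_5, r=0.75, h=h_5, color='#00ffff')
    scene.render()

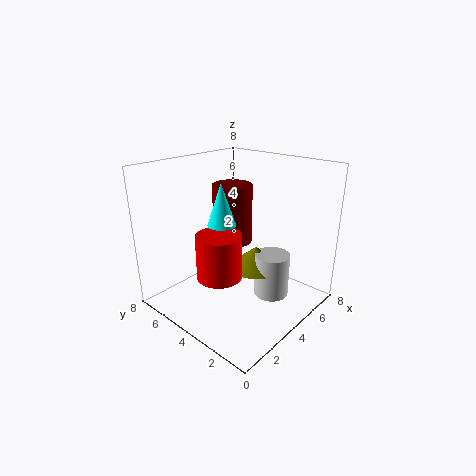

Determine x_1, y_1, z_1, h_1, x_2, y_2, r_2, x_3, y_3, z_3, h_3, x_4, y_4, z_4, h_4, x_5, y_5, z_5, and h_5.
x_1 = 5, y_1 = 3.5, z_1 = 2, h_1 = 1.25, x_2 = 2.75, y_2 = 4.25, r_2 = 1.25, x_3 = 5.25, y_3 = 2.5, z_3 = 0.5, h_3 = 2.5, x_4 = 6, y_4 = 6.25, z_4 = 2.5, h_4 = 3.75, x_5 = 3, y_5 = 4.25, z_5 = 5, h_5 = 2.25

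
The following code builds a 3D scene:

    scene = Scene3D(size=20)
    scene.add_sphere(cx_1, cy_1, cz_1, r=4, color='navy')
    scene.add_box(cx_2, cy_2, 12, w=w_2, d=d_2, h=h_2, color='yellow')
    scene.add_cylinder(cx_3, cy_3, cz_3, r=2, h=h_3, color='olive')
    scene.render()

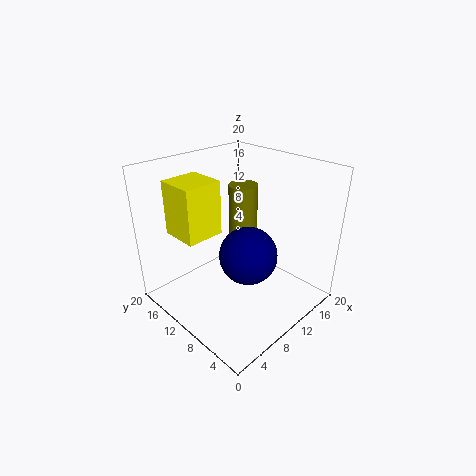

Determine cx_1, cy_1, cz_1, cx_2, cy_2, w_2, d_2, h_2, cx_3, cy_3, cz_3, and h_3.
cx_1 = 10, cy_1 = 8, cz_1 = 8, cx_2 = 2, cy_2 = 10, w_2 = 5, d_2 = 5, h_2 = 7, cx_3 = 12, cy_3 = 11, cz_3 = 8, h_3 = 9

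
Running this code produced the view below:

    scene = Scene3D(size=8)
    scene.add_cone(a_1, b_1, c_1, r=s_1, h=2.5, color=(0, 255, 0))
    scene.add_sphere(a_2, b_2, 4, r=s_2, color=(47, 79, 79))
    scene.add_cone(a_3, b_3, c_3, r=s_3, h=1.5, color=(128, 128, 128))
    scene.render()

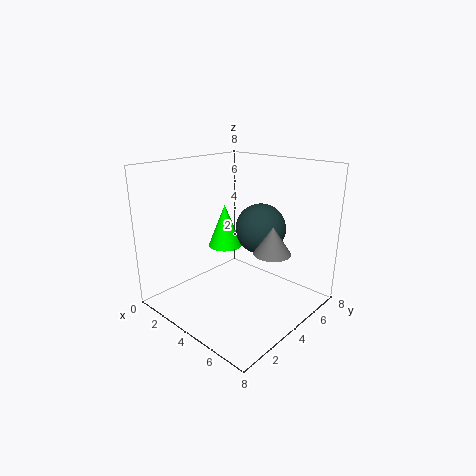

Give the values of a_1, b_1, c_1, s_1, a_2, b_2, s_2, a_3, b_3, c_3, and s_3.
a_1 = 2.5, b_1 = 4.5, c_1 = 3, s_1 = 1, a_2 = 4, b_2 = 6, s_2 = 1.5, a_3 = 6, b_3 = 4.5, c_3 = 3.5, s_3 = 1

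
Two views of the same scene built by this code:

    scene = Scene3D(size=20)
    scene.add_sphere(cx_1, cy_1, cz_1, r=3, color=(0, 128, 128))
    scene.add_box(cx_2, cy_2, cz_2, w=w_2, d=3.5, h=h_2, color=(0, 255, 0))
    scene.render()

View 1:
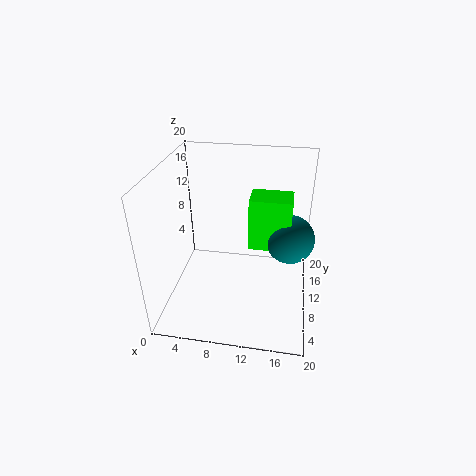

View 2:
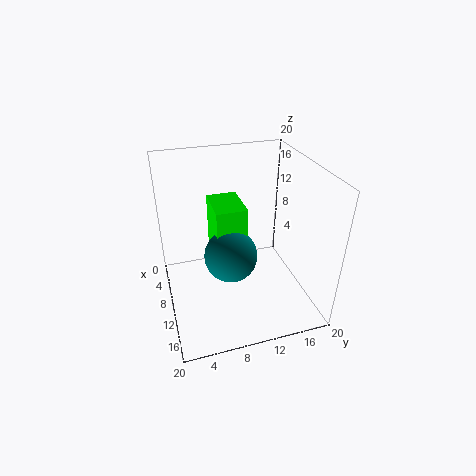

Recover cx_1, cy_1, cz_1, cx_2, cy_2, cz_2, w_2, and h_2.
cx_1 = 17
cy_1 = 7
cz_1 = 12.5
cx_2 = 12
cy_2 = 5.5
cz_2 = 11.5
w_2 = 5
h_2 = 6.5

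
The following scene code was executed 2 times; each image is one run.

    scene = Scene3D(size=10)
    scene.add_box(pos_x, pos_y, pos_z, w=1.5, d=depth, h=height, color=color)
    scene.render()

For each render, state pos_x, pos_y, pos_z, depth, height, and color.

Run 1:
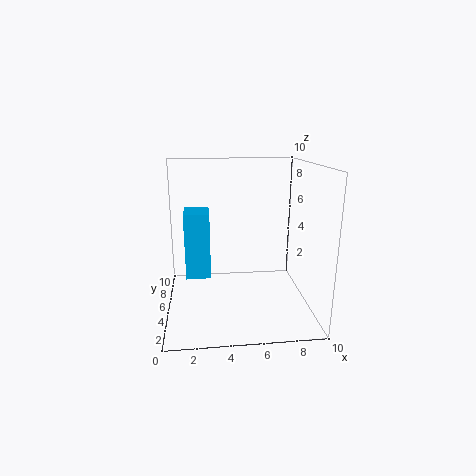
pos_x = 1.5; pos_y = 2; pos_z = 3.5; depth = 2; height = 4; color = 'deepskyblue'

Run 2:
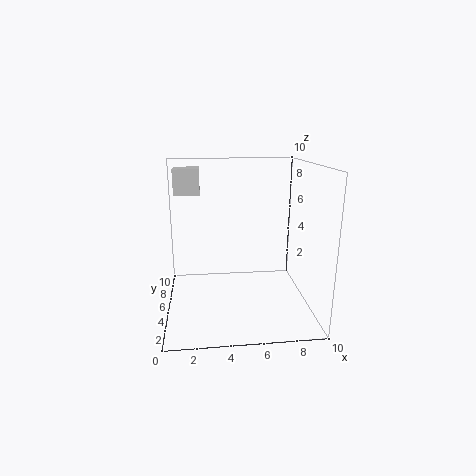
pos_x = 1; pos_y = 2.5; pos_z = 8.5; depth = 1.5; height = 1.5; color = 'lightgray'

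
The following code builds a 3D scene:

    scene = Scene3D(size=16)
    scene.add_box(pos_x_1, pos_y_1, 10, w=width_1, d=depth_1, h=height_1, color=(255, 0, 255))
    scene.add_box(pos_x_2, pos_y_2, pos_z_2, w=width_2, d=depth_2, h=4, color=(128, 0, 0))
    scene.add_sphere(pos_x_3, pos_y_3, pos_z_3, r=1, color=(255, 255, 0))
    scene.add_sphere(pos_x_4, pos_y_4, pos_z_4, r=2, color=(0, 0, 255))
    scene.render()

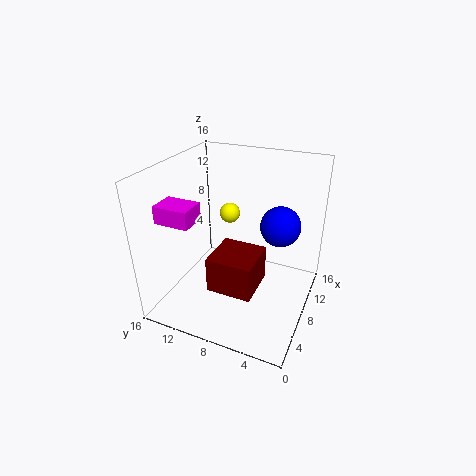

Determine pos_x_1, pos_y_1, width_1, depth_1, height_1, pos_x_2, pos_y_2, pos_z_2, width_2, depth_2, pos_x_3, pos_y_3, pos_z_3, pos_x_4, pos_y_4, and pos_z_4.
pos_x_1 = 4
pos_y_1 = 12
width_1 = 3
depth_1 = 4
height_1 = 2
pos_x_2 = 4
pos_y_2 = 5
pos_z_2 = 3
width_2 = 5
depth_2 = 5
pos_x_3 = 6
pos_y_3 = 8
pos_z_3 = 12
pos_x_4 = 7
pos_y_4 = 3
pos_z_4 = 11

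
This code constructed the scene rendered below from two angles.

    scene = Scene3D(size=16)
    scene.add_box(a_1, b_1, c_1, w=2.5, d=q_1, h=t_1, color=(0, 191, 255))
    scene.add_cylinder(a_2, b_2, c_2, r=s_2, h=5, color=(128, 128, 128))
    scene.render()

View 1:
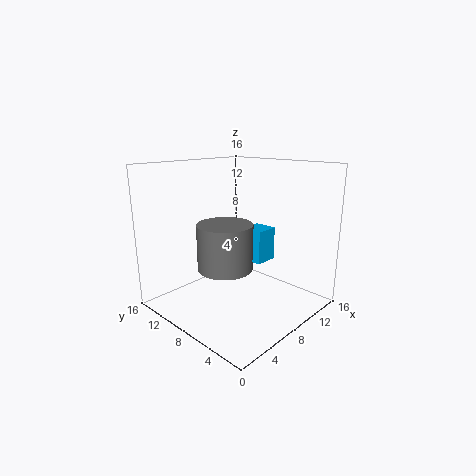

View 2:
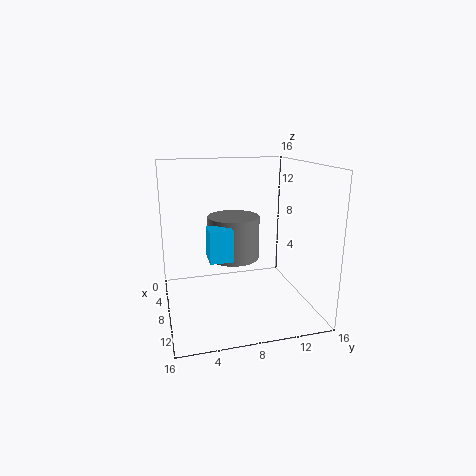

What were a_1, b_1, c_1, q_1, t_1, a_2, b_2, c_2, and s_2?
a_1 = 7.5, b_1 = 4.5, c_1 = 6, q_1 = 2.5, t_1 = 3.5, a_2 = 6, b_2 = 8, c_2 = 5, s_2 = 3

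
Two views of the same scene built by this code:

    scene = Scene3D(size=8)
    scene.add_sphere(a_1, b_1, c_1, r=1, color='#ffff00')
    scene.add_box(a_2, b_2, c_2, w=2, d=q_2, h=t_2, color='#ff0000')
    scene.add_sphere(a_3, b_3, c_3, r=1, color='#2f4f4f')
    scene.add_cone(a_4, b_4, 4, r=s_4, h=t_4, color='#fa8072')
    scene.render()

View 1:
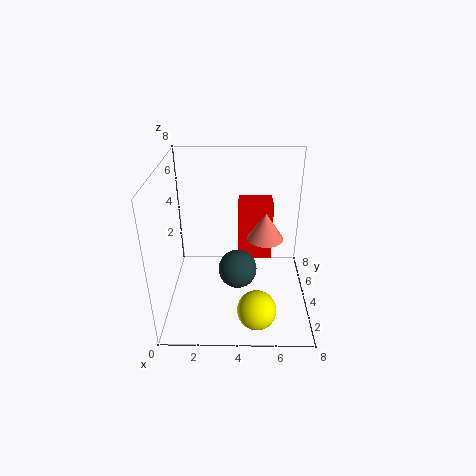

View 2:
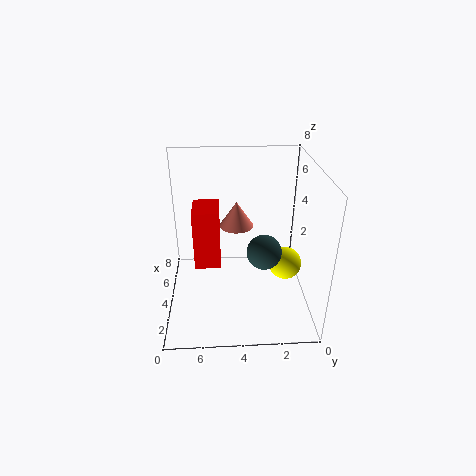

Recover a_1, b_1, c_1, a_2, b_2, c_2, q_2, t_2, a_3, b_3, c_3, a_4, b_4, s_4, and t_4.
a_1 = 5
b_1 = 1
c_1 = 1.5
a_2 = 4
b_2 = 5
c_2 = 2
q_2 = 1.5
t_2 = 3.5
a_3 = 4
b_3 = 2.5
c_3 = 3
a_4 = 5.5
b_4 = 4
s_4 = 1
t_4 = 1.5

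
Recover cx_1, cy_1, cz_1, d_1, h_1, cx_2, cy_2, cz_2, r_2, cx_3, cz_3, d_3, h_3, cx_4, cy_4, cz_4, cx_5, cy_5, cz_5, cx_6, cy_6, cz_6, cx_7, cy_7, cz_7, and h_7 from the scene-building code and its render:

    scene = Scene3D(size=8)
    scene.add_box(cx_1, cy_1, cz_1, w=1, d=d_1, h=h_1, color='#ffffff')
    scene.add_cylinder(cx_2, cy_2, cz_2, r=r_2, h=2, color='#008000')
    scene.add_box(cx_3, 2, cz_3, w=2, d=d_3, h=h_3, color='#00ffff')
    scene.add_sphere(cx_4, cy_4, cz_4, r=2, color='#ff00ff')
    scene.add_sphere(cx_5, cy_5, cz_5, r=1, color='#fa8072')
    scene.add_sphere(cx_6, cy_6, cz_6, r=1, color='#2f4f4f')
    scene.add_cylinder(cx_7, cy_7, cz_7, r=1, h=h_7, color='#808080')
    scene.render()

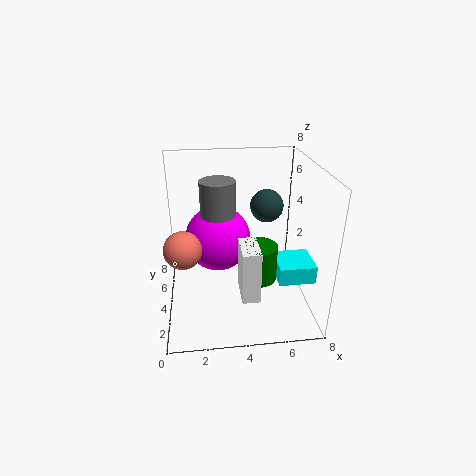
cx_1 = 4, cy_1 = 2, cz_1 = 1, d_1 = 2, h_1 = 3, cx_2 = 5, cy_2 = 3, cz_2 = 2, r_2 = 1, cx_3 = 6, cz_3 = 2, d_3 = 2, h_3 = 1, cx_4 = 3, cy_4 = 6, cz_4 = 3, cx_5 = 1, cy_5 = 3, cz_5 = 4, cx_6 = 6, cy_6 = 6, cz_6 = 5, cx_7 = 3, cy_7 = 5, cz_7 = 5, h_7 = 2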